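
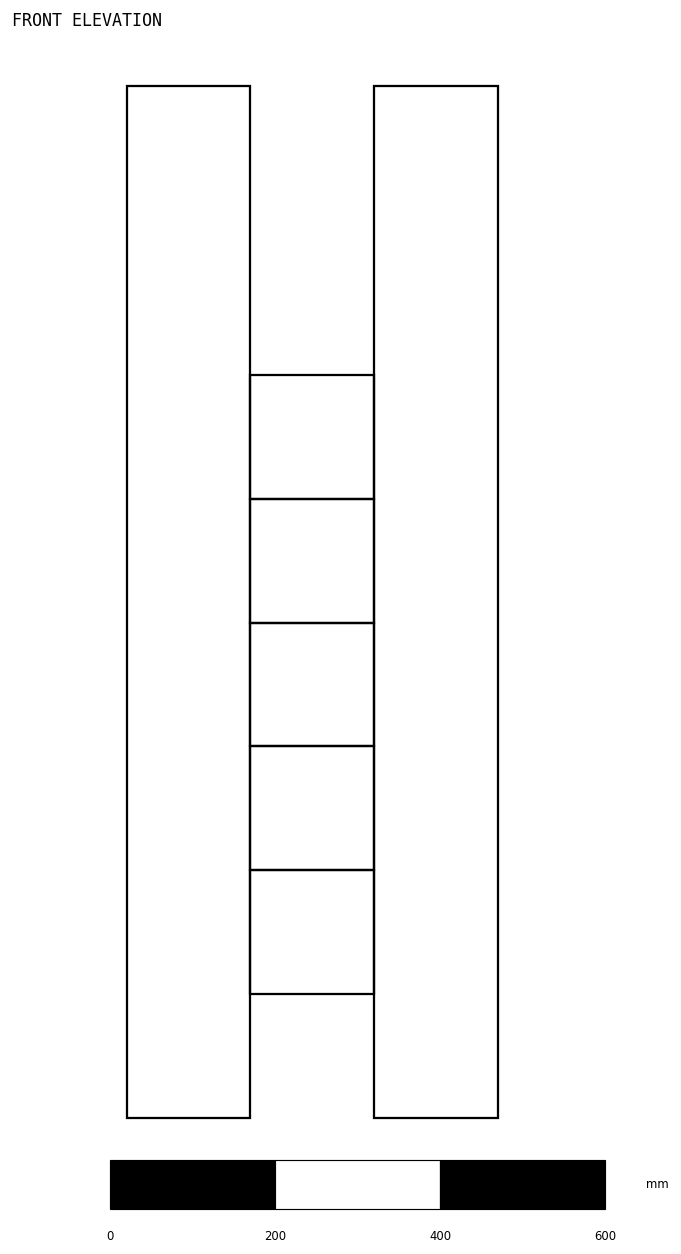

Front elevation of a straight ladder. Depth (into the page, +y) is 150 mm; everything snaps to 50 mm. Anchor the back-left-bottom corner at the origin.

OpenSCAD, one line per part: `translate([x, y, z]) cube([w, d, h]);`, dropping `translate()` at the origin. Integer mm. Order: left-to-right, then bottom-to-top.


cube([150, 150, 1250]);
translate([150, 0, 150]) cube([150, 150, 150]);
translate([150, 0, 300]) cube([150, 150, 150]);
translate([150, 0, 450]) cube([150, 150, 150]);
translate([150, 0, 600]) cube([150, 150, 150]);
translate([150, 0, 750]) cube([150, 150, 150]);
translate([300, 0, 0]) cube([150, 150, 1250]);


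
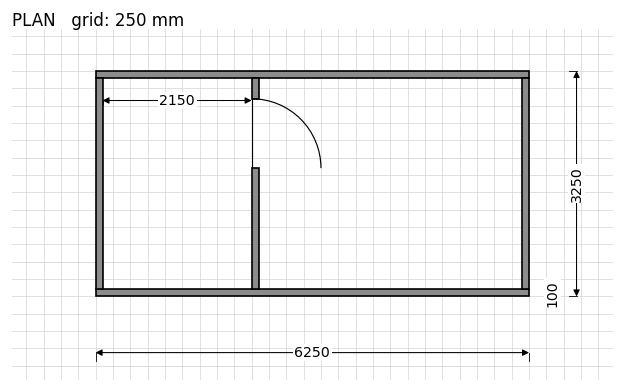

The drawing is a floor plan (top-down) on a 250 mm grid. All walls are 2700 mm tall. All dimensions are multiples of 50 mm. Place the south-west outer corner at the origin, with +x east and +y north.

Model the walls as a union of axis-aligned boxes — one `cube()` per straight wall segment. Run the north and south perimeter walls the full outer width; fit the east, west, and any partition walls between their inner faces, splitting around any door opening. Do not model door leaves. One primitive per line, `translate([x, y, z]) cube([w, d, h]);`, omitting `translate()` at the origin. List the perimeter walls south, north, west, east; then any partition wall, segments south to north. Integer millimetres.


cube([6250, 100, 2700]);
translate([0, 3150, 0]) cube([6250, 100, 2700]);
translate([0, 100, 0]) cube([100, 3050, 2700]);
translate([6150, 100, 0]) cube([100, 3050, 2700]);
translate([2250, 100, 0]) cube([100, 1750, 2700]);
translate([2250, 2850, 0]) cube([100, 300, 2700]);


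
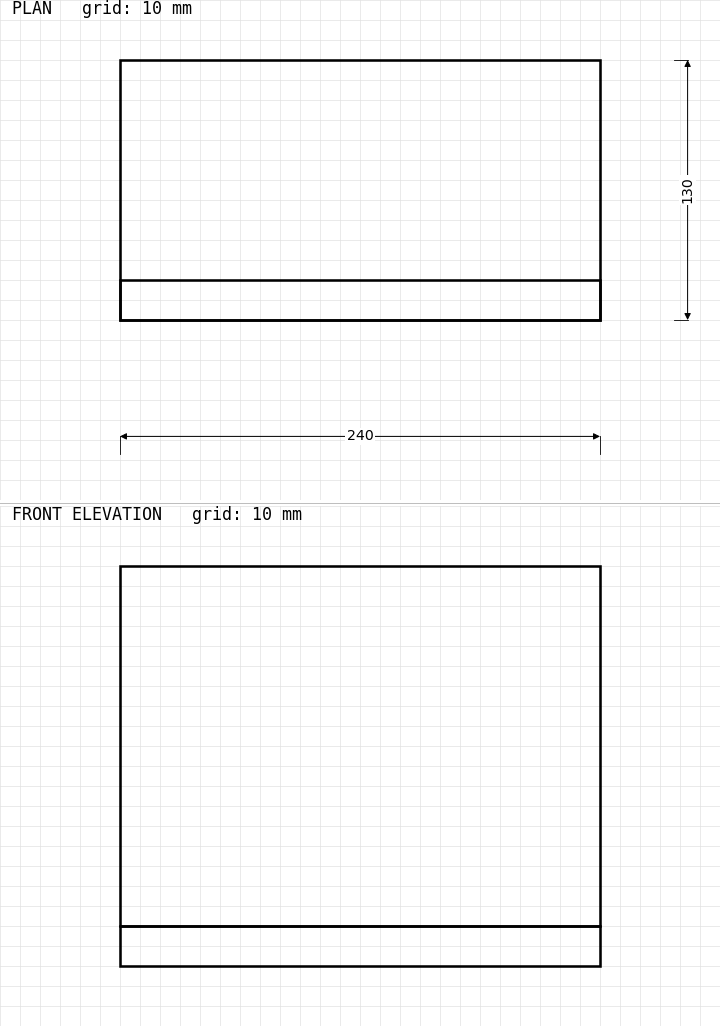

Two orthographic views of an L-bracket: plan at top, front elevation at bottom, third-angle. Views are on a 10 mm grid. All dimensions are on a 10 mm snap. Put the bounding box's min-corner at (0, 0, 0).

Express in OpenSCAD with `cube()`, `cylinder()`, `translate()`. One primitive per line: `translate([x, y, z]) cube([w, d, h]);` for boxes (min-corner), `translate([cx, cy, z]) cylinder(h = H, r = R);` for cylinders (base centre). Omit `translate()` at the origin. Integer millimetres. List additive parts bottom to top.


cube([240, 130, 20]);
translate([0, 0, 20]) cube([240, 20, 180]);


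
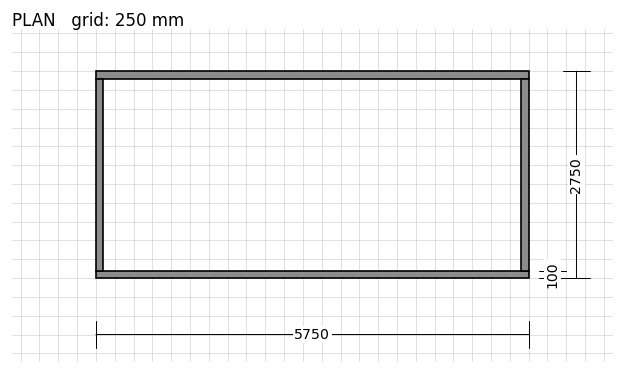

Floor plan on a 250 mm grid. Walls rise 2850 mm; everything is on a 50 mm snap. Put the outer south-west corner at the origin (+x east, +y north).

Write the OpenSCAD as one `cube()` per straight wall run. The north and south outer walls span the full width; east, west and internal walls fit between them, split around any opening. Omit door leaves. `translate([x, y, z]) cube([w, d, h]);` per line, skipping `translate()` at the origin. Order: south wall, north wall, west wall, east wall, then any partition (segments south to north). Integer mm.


cube([5750, 100, 2850]);
translate([0, 2650, 0]) cube([5750, 100, 2850]);
translate([0, 100, 0]) cube([100, 2550, 2850]);
translate([5650, 100, 0]) cube([100, 2550, 2850]);


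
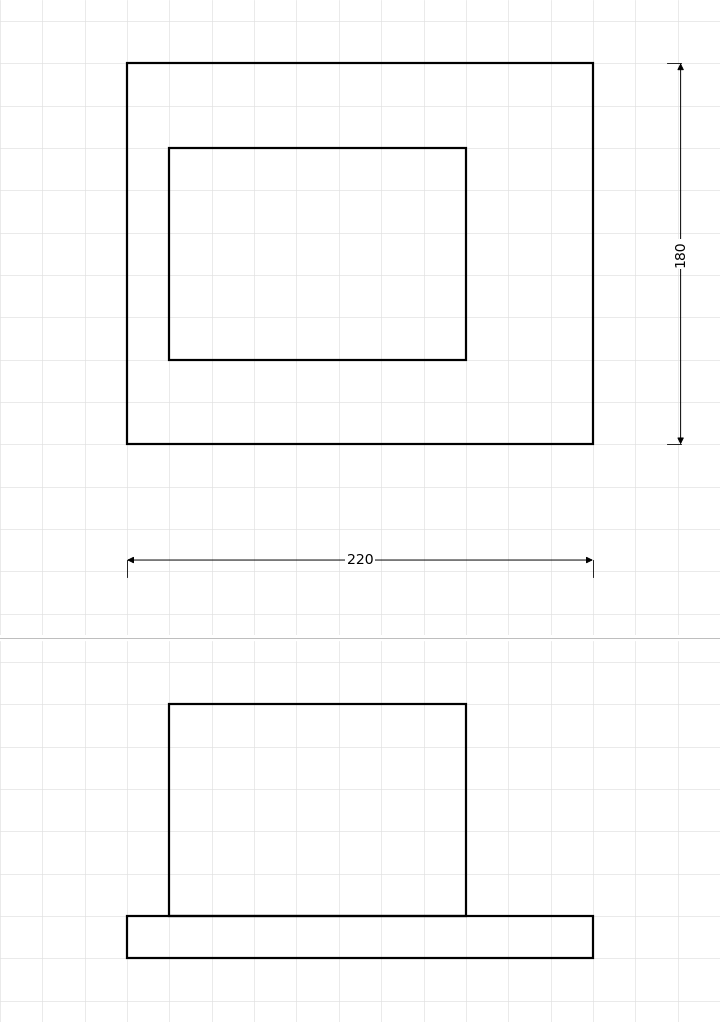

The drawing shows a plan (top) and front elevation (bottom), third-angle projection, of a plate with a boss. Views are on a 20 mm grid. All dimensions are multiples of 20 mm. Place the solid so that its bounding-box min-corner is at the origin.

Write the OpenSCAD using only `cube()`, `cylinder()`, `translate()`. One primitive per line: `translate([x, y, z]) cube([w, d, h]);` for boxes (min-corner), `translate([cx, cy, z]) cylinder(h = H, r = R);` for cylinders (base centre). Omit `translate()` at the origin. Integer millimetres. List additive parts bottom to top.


cube([220, 180, 20]);
translate([20, 40, 20]) cube([140, 100, 100]);


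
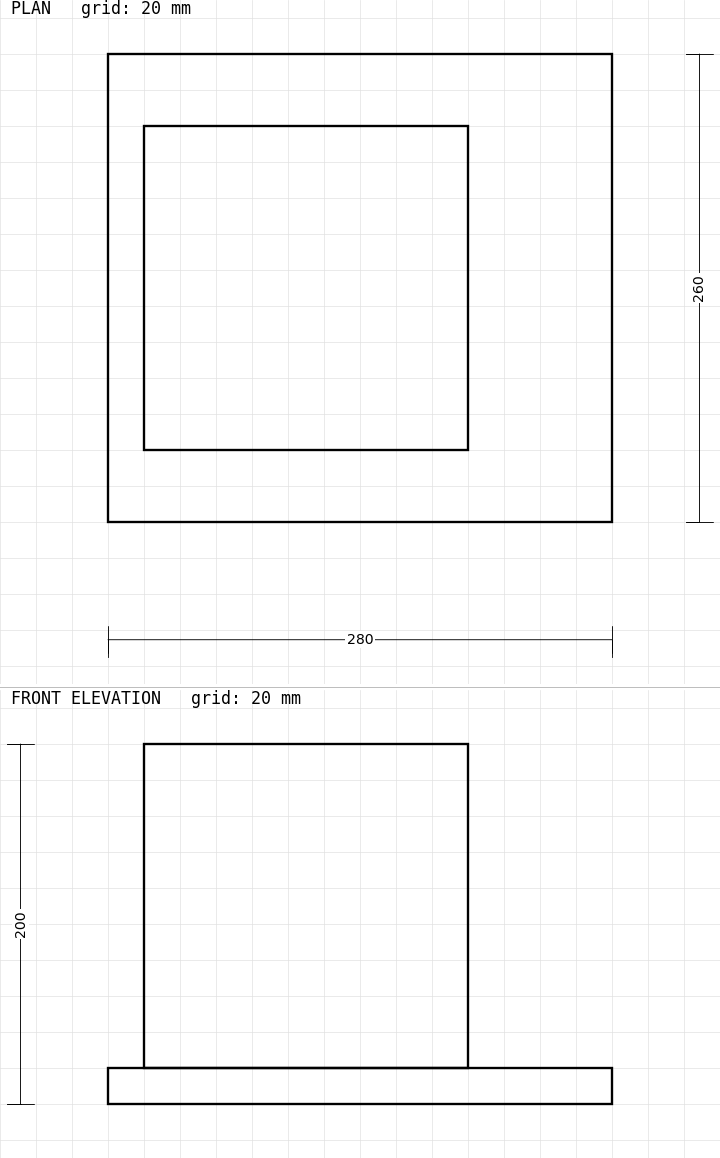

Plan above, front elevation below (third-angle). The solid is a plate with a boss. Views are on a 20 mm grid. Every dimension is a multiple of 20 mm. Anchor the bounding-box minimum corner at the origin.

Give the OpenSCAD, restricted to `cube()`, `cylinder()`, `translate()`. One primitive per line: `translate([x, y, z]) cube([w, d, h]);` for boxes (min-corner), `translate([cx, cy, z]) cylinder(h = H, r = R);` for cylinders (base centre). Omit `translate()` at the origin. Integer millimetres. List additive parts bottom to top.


cube([280, 260, 20]);
translate([20, 40, 20]) cube([180, 180, 180]);


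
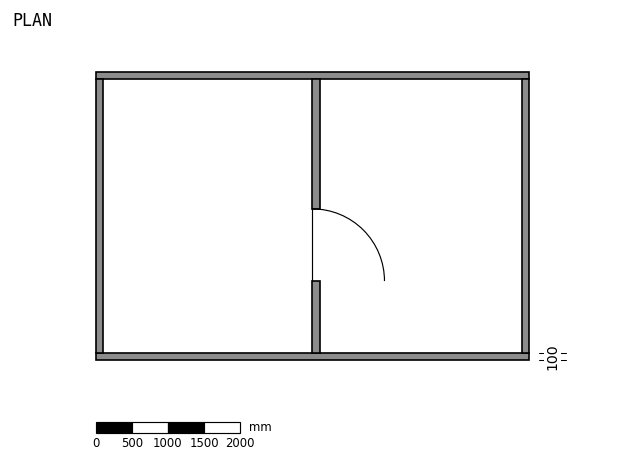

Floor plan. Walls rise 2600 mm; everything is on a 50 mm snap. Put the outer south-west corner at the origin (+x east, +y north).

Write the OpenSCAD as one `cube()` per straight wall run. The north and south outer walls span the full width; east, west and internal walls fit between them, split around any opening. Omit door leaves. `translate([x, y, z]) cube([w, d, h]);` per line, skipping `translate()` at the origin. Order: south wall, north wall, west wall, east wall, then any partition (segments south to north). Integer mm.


cube([6000, 100, 2600]);
translate([0, 3900, 0]) cube([6000, 100, 2600]);
translate([0, 100, 0]) cube([100, 3800, 2600]);
translate([5900, 100, 0]) cube([100, 3800, 2600]);
translate([3000, 100, 0]) cube([100, 1000, 2600]);
translate([3000, 2100, 0]) cube([100, 1800, 2600]);


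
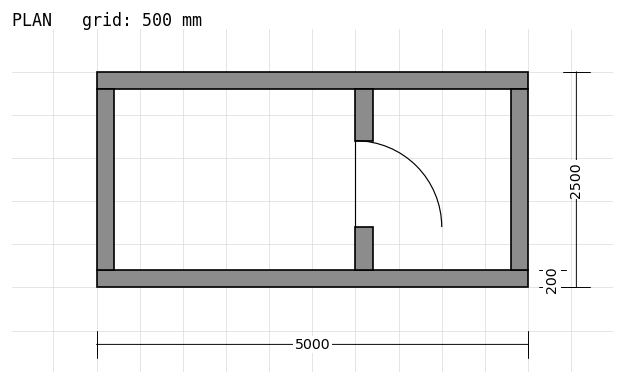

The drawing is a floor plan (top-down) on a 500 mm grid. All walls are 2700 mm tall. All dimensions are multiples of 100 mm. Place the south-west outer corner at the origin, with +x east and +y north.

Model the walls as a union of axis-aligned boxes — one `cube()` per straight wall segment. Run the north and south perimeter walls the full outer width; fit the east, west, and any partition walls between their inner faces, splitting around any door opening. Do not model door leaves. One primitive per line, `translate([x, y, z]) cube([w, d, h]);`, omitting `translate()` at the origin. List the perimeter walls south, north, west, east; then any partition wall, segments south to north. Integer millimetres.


cube([5000, 200, 2700]);
translate([0, 2300, 0]) cube([5000, 200, 2700]);
translate([0, 200, 0]) cube([200, 2100, 2700]);
translate([4800, 200, 0]) cube([200, 2100, 2700]);
translate([3000, 200, 0]) cube([200, 500, 2700]);
translate([3000, 1700, 0]) cube([200, 600, 2700]);


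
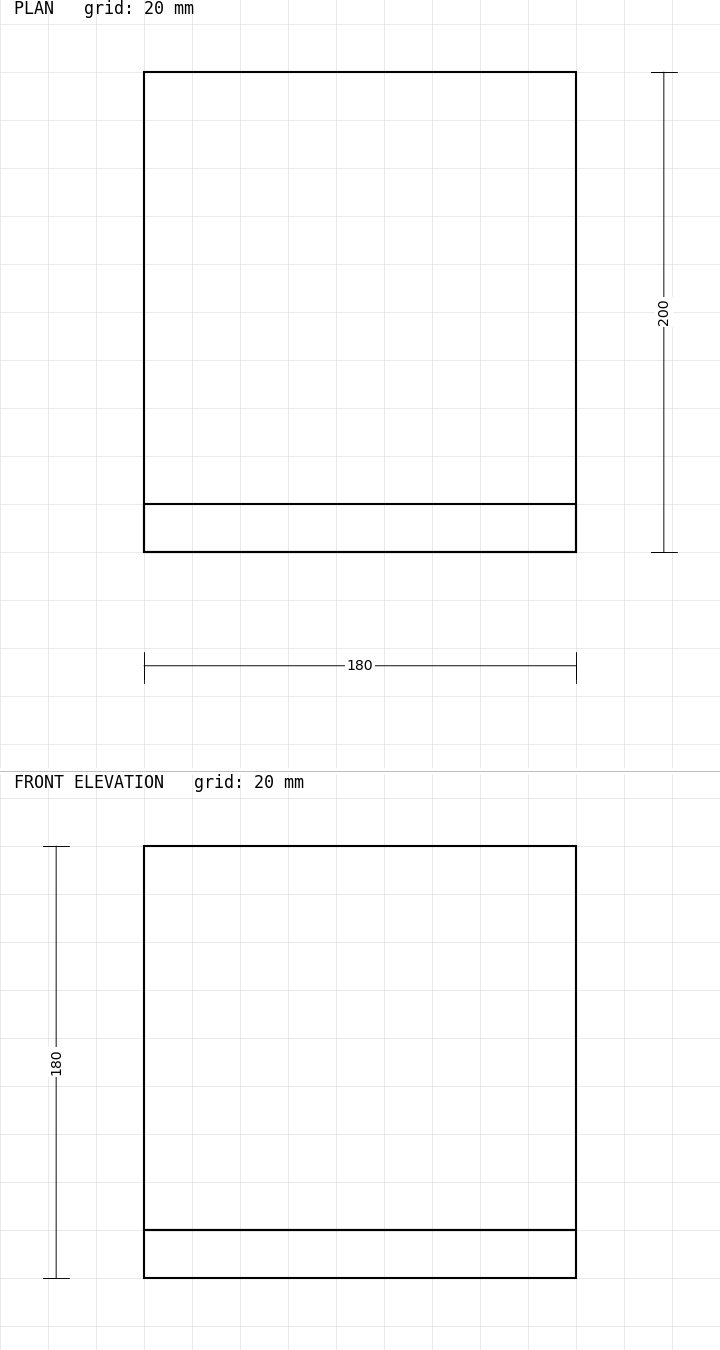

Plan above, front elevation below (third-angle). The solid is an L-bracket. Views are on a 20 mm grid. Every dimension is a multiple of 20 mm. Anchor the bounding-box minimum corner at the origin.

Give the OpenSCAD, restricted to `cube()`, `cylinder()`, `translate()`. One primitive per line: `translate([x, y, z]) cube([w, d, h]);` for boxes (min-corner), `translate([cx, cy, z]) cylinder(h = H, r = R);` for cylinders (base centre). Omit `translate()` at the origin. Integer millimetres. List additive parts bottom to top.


cube([180, 200, 20]);
translate([0, 0, 20]) cube([180, 20, 160]);


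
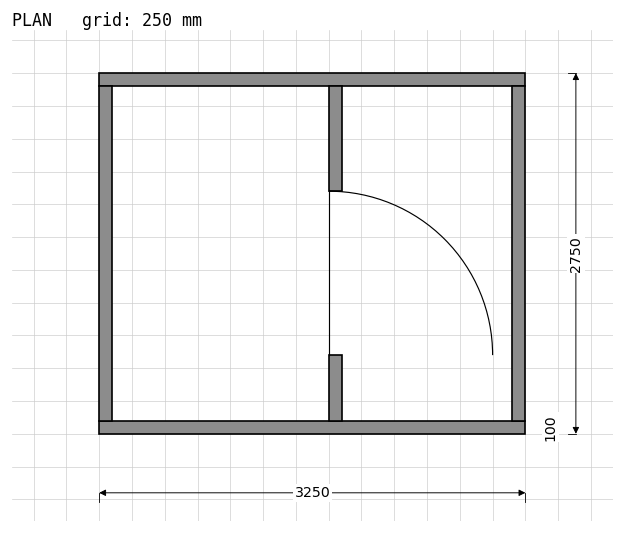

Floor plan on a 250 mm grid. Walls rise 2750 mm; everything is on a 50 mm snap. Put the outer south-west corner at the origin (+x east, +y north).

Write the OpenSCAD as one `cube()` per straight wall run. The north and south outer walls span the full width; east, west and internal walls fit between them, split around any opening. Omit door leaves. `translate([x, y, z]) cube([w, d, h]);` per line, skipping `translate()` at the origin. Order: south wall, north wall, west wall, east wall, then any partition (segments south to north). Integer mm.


cube([3250, 100, 2750]);
translate([0, 2650, 0]) cube([3250, 100, 2750]);
translate([0, 100, 0]) cube([100, 2550, 2750]);
translate([3150, 100, 0]) cube([100, 2550, 2750]);
translate([1750, 100, 0]) cube([100, 500, 2750]);
translate([1750, 1850, 0]) cube([100, 800, 2750]);


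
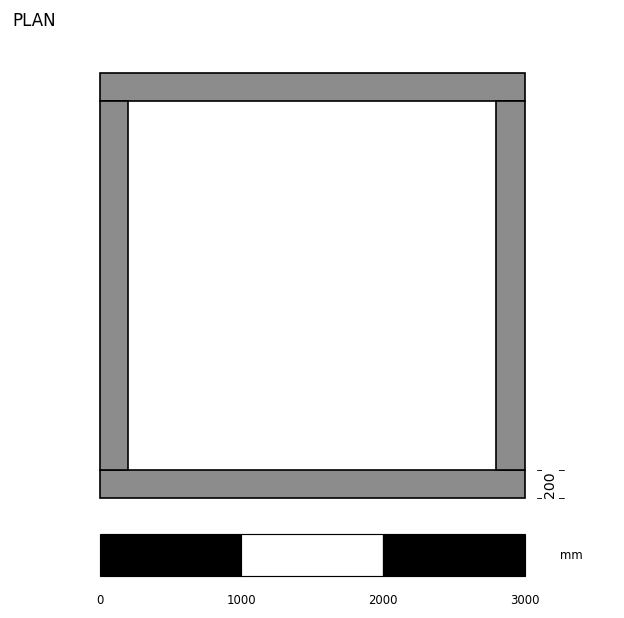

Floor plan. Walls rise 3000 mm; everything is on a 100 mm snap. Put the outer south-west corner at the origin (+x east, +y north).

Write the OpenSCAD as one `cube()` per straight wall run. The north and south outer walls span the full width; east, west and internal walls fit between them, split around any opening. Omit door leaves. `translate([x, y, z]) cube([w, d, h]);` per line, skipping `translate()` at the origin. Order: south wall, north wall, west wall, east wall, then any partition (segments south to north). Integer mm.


cube([3000, 200, 3000]);
translate([0, 2800, 0]) cube([3000, 200, 3000]);
translate([0, 200, 0]) cube([200, 2600, 3000]);
translate([2800, 200, 0]) cube([200, 2600, 3000]);


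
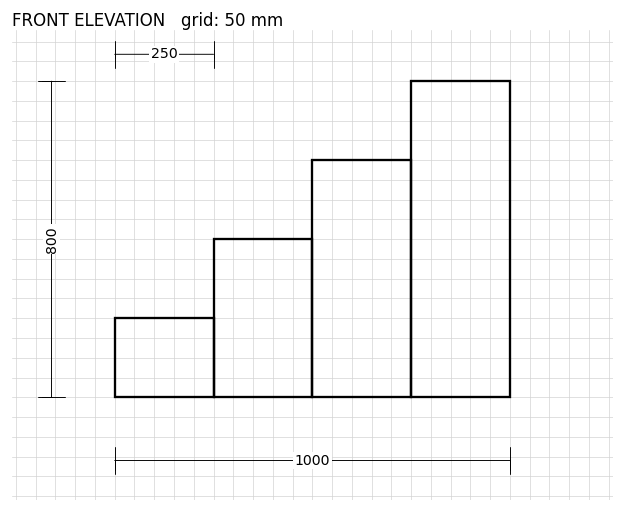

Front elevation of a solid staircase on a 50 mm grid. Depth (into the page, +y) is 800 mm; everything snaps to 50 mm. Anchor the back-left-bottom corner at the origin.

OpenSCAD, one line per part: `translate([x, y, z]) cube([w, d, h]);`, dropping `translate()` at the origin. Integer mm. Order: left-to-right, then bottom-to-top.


cube([250, 800, 200]);
translate([250, 0, 0]) cube([250, 800, 400]);
translate([500, 0, 0]) cube([250, 800, 600]);
translate([750, 0, 0]) cube([250, 800, 800]);


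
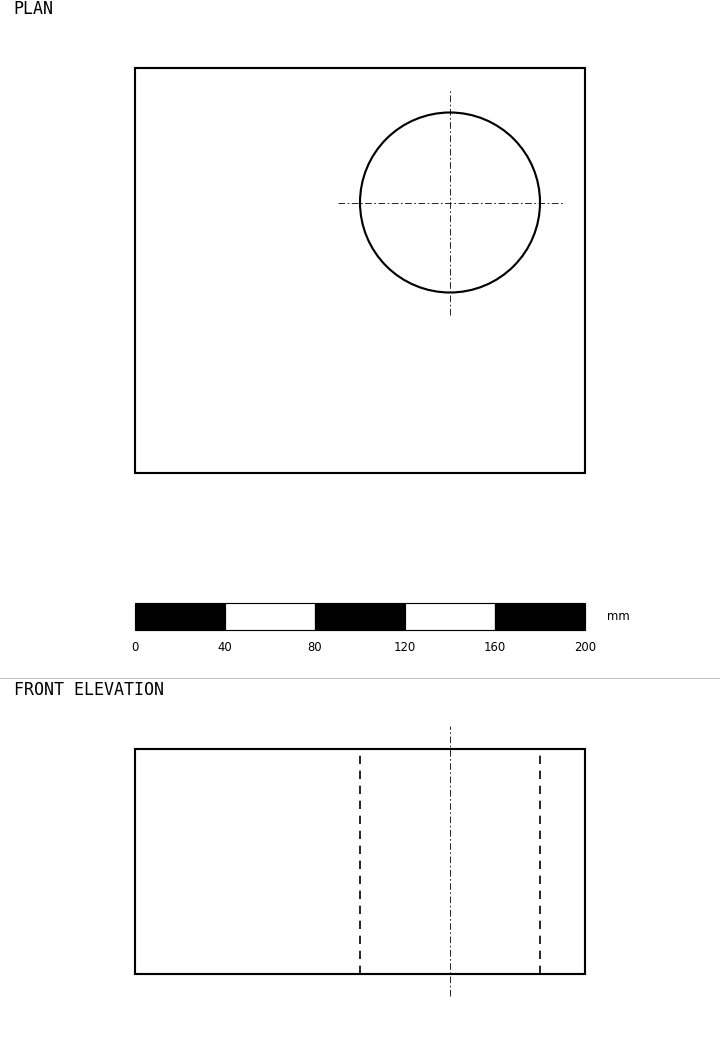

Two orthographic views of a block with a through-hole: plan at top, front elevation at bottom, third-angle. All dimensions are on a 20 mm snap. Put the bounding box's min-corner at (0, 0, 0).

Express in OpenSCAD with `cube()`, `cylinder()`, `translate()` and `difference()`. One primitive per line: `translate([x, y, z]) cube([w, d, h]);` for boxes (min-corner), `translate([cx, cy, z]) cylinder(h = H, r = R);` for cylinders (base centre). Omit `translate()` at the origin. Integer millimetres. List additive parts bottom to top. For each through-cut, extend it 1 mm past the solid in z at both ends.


difference() {
  cube([200, 180, 100]);
  translate([140, 120, -1]) cylinder(h = 102, r = 40);
}


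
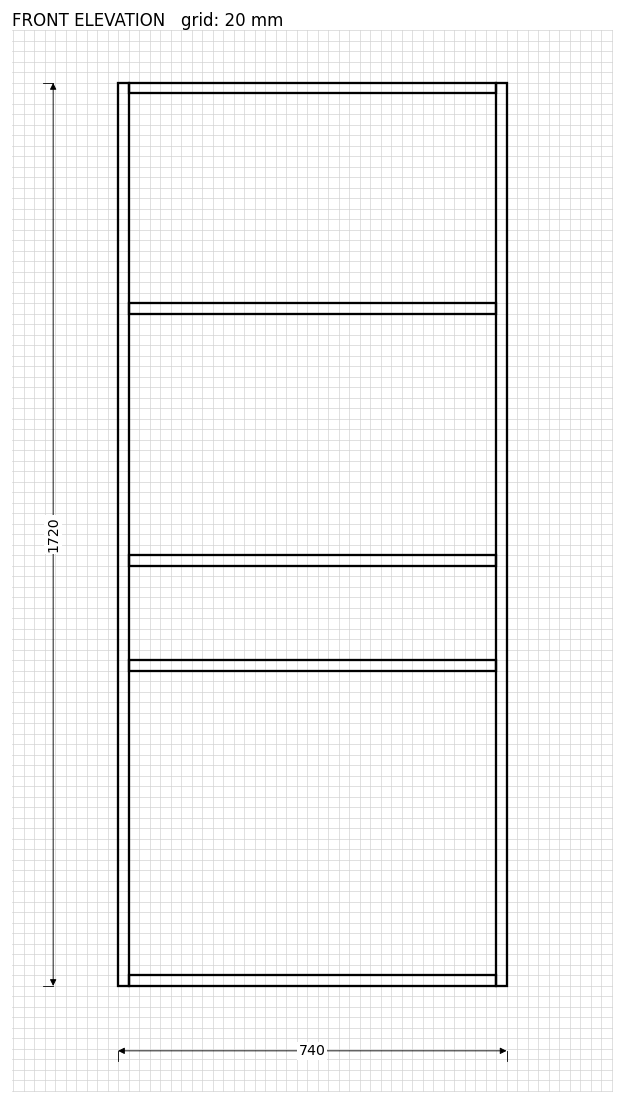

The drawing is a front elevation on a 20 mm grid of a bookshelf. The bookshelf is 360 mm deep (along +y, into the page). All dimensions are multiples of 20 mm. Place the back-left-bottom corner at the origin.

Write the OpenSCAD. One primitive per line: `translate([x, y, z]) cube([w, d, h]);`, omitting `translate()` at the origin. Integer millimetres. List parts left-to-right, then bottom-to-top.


cube([20, 360, 1720]);
translate([20, 0, 0]) cube([700, 360, 20]);
translate([20, 0, 600]) cube([700, 360, 20]);
translate([20, 0, 800]) cube([700, 360, 20]);
translate([20, 0, 1280]) cube([700, 360, 20]);
translate([20, 0, 1700]) cube([700, 360, 20]);
translate([720, 0, 0]) cube([20, 360, 1720]);


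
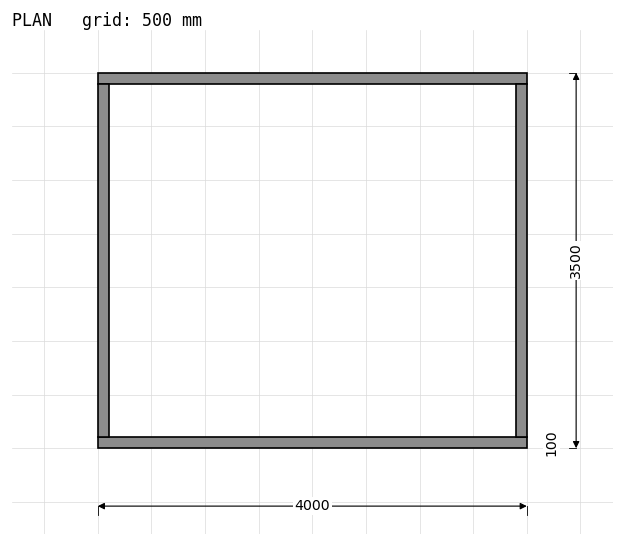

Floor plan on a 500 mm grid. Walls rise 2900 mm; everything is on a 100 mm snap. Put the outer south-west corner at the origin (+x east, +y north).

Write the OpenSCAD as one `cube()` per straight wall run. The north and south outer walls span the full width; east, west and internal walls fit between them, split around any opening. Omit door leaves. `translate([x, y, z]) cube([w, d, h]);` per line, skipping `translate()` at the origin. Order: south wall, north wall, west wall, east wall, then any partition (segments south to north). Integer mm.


cube([4000, 100, 2900]);
translate([0, 3400, 0]) cube([4000, 100, 2900]);
translate([0, 100, 0]) cube([100, 3300, 2900]);
translate([3900, 100, 0]) cube([100, 3300, 2900]);


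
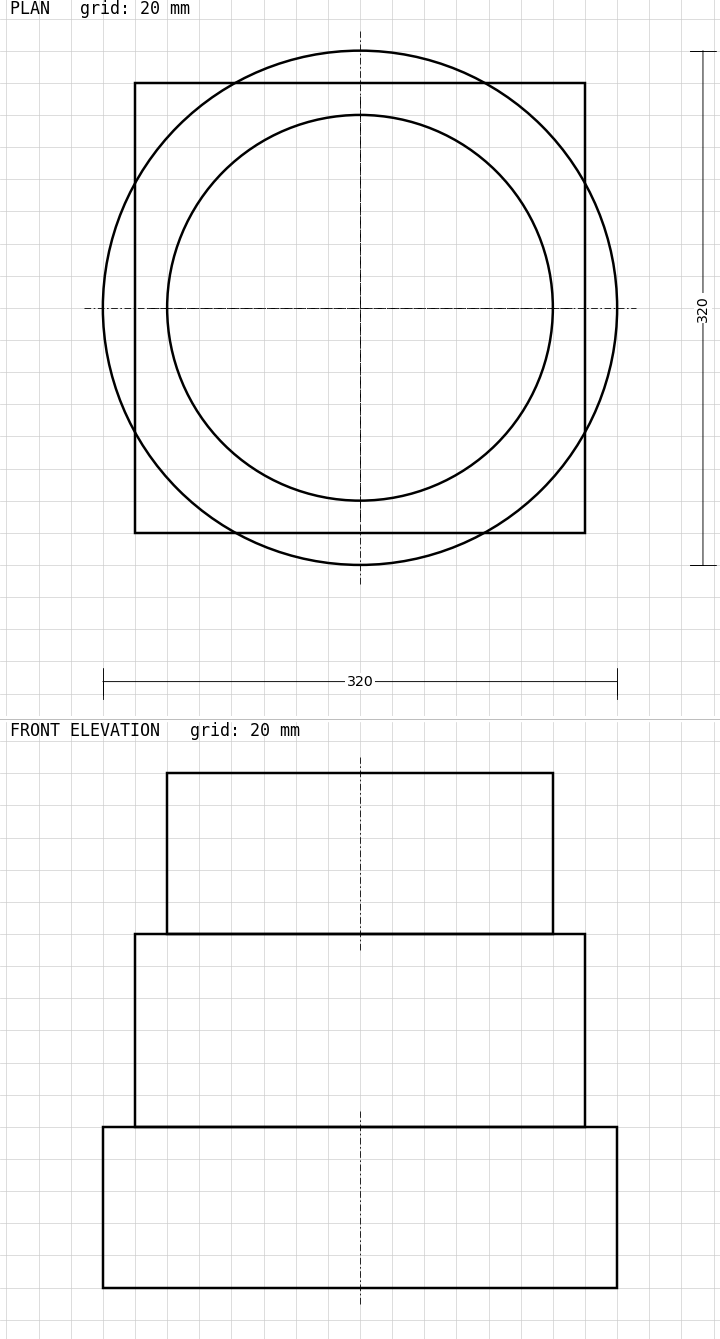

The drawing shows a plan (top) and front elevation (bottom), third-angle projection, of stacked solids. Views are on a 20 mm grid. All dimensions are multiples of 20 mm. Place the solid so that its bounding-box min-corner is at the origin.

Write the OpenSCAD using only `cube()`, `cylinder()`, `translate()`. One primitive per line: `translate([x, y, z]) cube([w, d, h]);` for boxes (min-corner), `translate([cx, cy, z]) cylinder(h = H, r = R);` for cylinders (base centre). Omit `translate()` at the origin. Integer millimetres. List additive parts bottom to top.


translate([160, 160, 0]) cylinder(h = 100, r = 160);
translate([20, 20, 100]) cube([280, 280, 120]);
translate([160, 160, 220]) cylinder(h = 100, r = 120);


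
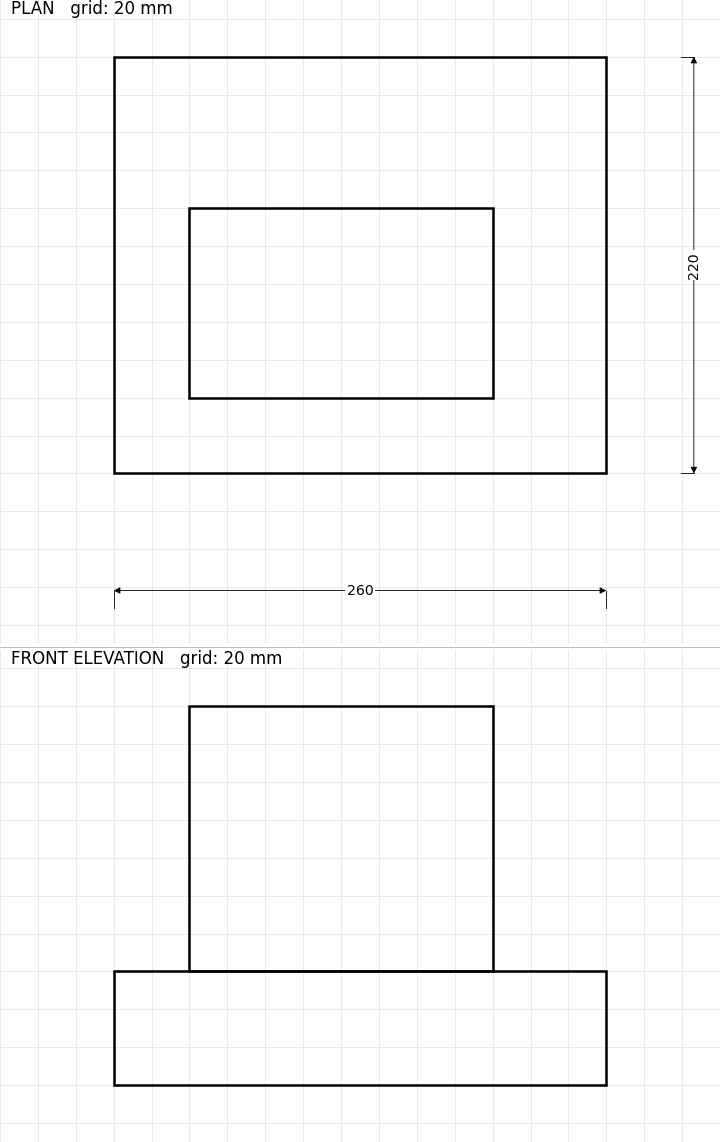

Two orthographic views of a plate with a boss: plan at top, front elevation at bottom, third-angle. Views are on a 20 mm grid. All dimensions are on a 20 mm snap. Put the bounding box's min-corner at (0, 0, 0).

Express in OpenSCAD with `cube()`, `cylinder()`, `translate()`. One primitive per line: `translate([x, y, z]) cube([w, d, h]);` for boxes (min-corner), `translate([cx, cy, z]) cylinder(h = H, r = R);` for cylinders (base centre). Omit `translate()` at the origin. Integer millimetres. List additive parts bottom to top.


cube([260, 220, 60]);
translate([40, 40, 60]) cube([160, 100, 140]);


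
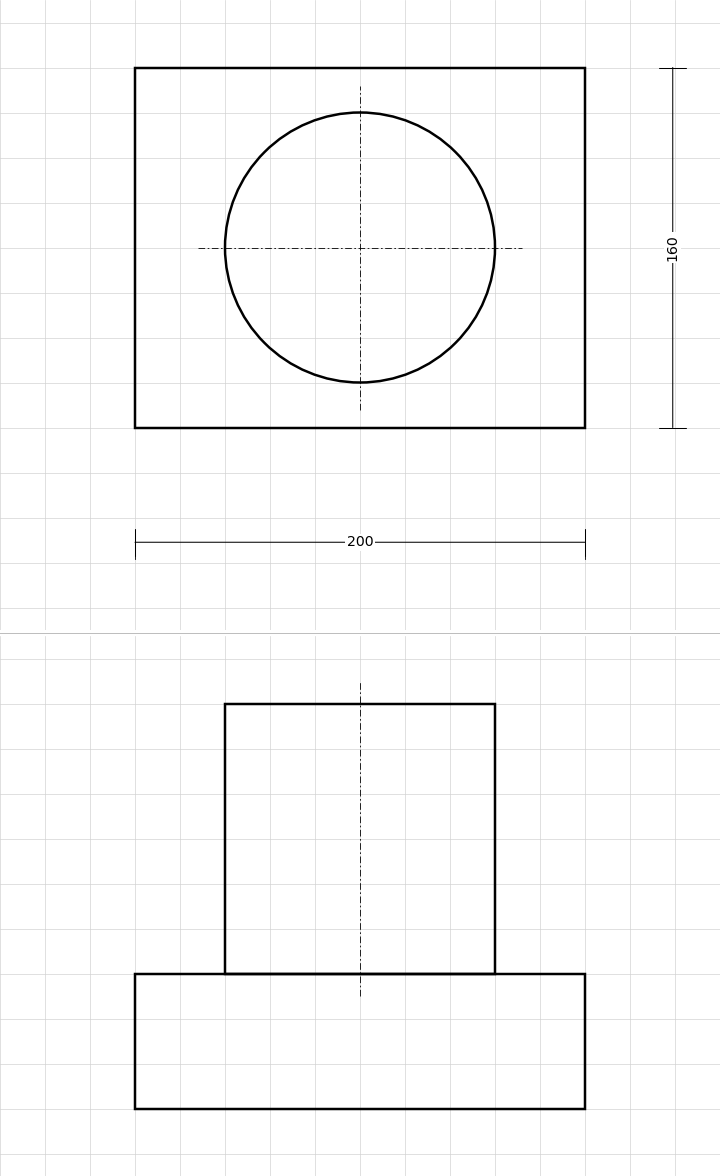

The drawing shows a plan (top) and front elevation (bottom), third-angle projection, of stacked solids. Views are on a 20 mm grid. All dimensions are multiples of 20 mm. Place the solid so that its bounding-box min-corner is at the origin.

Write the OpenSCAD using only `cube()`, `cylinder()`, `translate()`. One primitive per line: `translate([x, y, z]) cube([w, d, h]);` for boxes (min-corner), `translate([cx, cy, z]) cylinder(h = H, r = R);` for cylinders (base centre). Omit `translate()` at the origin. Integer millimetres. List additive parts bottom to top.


cube([200, 160, 60]);
translate([100, 80, 60]) cylinder(h = 120, r = 60);


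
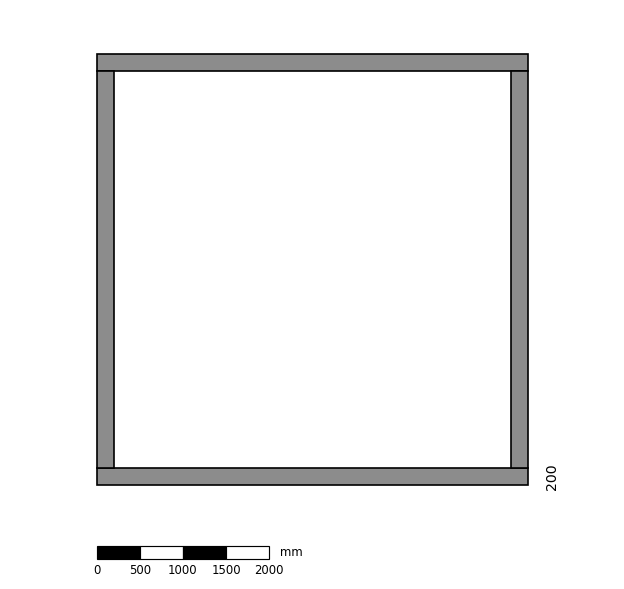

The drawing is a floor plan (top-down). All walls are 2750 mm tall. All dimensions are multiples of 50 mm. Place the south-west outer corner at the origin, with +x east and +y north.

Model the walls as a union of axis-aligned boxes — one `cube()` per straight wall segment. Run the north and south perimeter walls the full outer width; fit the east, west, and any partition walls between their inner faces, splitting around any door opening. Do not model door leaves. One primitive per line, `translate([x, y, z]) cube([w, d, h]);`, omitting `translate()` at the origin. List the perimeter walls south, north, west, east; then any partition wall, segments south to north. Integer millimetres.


cube([5000, 200, 2750]);
translate([0, 4800, 0]) cube([5000, 200, 2750]);
translate([0, 200, 0]) cube([200, 4600, 2750]);
translate([4800, 200, 0]) cube([200, 4600, 2750]);


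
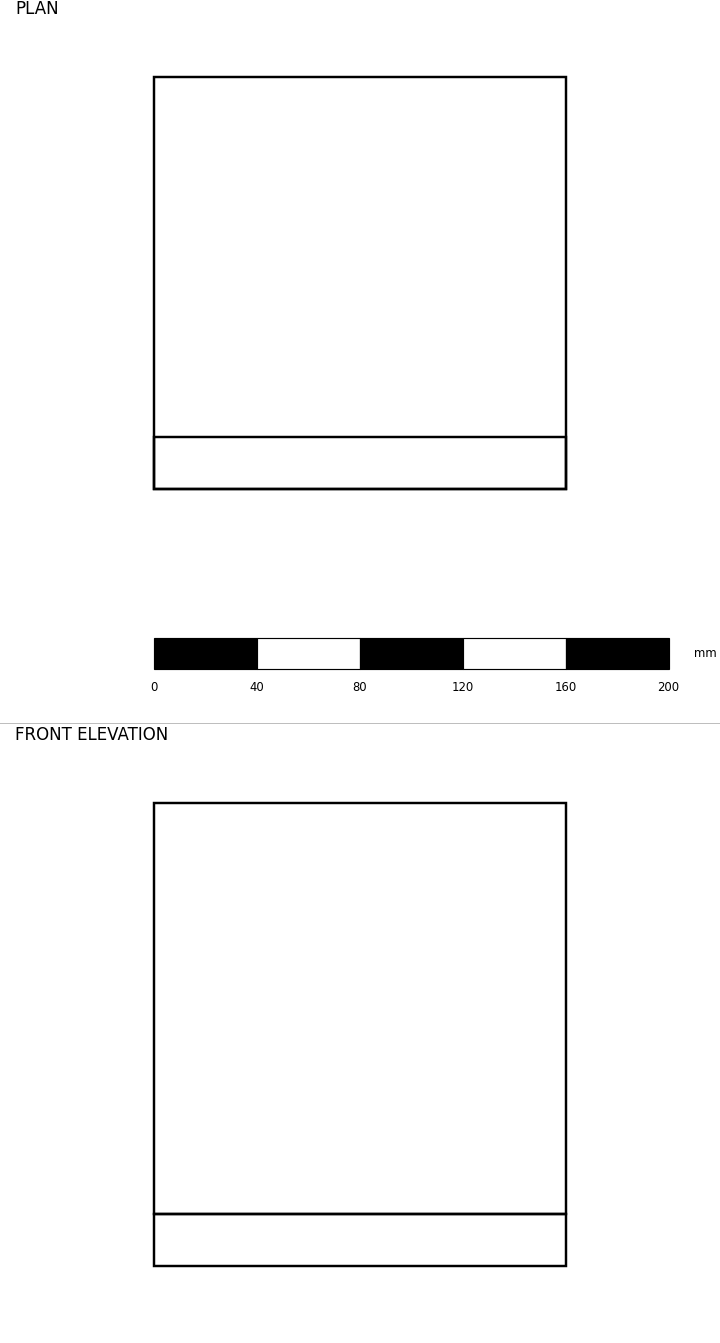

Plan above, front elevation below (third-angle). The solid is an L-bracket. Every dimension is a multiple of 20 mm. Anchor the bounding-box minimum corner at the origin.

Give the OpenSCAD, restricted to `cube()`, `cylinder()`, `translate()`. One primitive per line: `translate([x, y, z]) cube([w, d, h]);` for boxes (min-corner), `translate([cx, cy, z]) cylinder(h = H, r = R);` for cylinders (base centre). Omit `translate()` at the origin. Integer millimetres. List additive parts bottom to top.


cube([160, 160, 20]);
translate([0, 0, 20]) cube([160, 20, 160]);


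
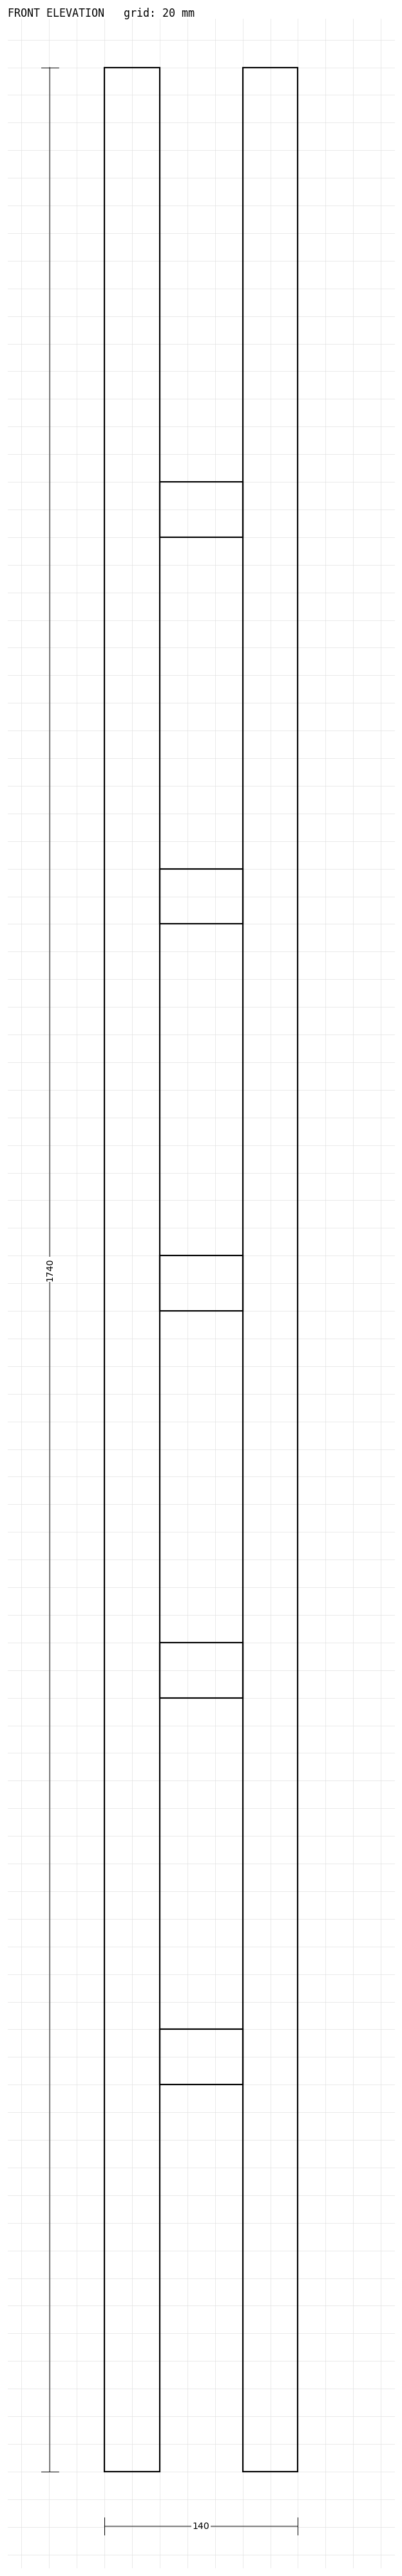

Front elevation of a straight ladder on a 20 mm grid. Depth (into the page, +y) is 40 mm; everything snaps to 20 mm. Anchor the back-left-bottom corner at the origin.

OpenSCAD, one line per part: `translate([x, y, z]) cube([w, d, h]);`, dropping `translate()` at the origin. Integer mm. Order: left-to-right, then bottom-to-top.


cube([40, 40, 1740]);
translate([40, 0, 280]) cube([60, 40, 40]);
translate([40, 0, 560]) cube([60, 40, 40]);
translate([40, 0, 840]) cube([60, 40, 40]);
translate([40, 0, 1120]) cube([60, 40, 40]);
translate([40, 0, 1400]) cube([60, 40, 40]);
translate([100, 0, 0]) cube([40, 40, 1740]);


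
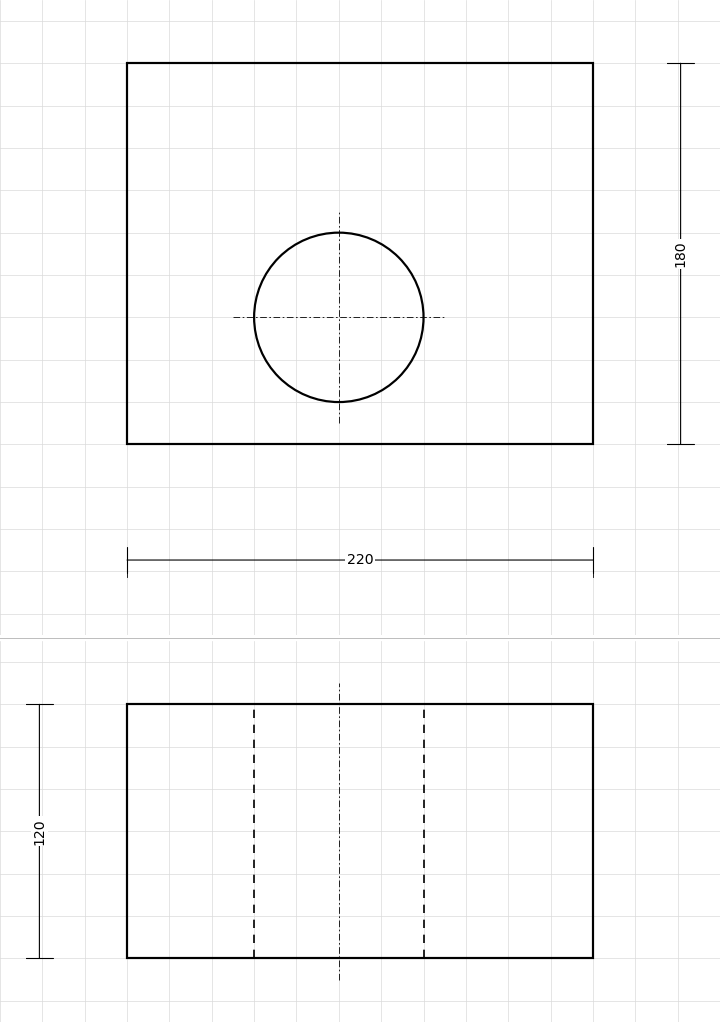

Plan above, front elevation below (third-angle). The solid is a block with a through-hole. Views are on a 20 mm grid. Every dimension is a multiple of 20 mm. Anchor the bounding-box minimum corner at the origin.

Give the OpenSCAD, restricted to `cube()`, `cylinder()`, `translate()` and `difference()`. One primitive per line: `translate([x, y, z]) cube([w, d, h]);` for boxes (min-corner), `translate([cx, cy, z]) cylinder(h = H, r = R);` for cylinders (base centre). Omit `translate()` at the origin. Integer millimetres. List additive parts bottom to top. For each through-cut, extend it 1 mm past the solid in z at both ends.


difference() {
  cube([220, 180, 120]);
  translate([100, 60, -1]) cylinder(h = 122, r = 40);
}


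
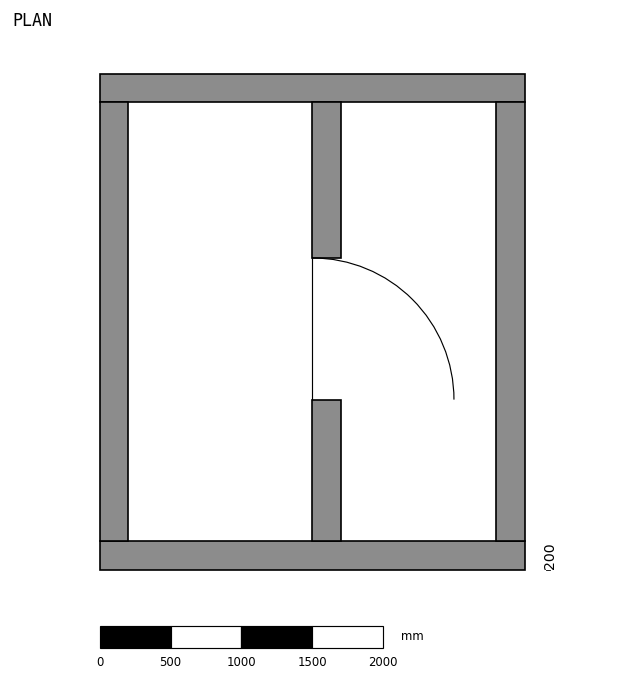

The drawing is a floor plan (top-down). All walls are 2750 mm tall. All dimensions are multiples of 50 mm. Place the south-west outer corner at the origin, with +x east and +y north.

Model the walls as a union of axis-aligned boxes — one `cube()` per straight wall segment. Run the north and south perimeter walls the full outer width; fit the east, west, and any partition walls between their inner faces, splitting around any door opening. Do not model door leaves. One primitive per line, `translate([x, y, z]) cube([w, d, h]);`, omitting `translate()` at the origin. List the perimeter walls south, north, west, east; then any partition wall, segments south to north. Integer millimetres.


cube([3000, 200, 2750]);
translate([0, 3300, 0]) cube([3000, 200, 2750]);
translate([0, 200, 0]) cube([200, 3100, 2750]);
translate([2800, 200, 0]) cube([200, 3100, 2750]);
translate([1500, 200, 0]) cube([200, 1000, 2750]);
translate([1500, 2200, 0]) cube([200, 1100, 2750]);


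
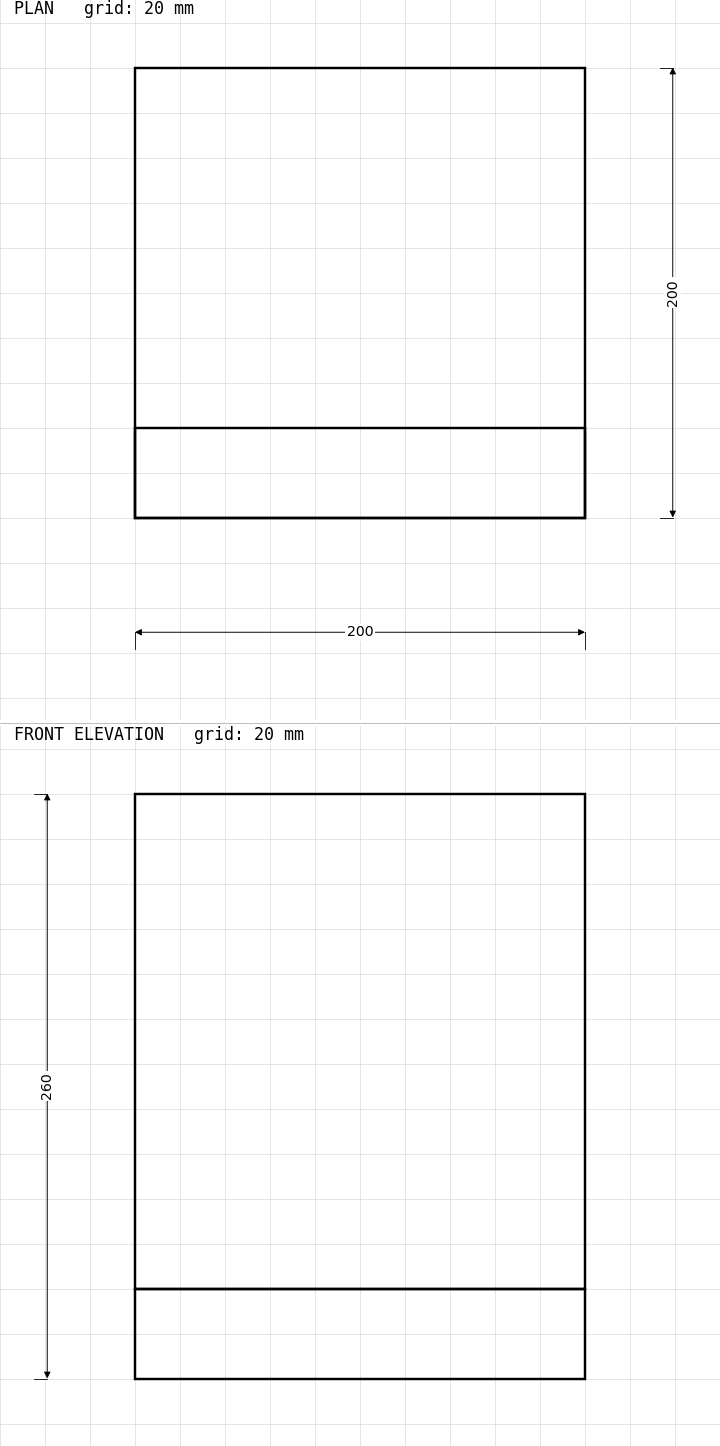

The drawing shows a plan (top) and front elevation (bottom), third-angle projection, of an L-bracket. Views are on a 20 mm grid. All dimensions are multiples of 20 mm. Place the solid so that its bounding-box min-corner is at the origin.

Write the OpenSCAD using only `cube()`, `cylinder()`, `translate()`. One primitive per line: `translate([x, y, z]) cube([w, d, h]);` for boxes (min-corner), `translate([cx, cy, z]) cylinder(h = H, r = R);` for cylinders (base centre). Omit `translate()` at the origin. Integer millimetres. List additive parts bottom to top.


cube([200, 200, 40]);
translate([0, 0, 40]) cube([200, 40, 220]);


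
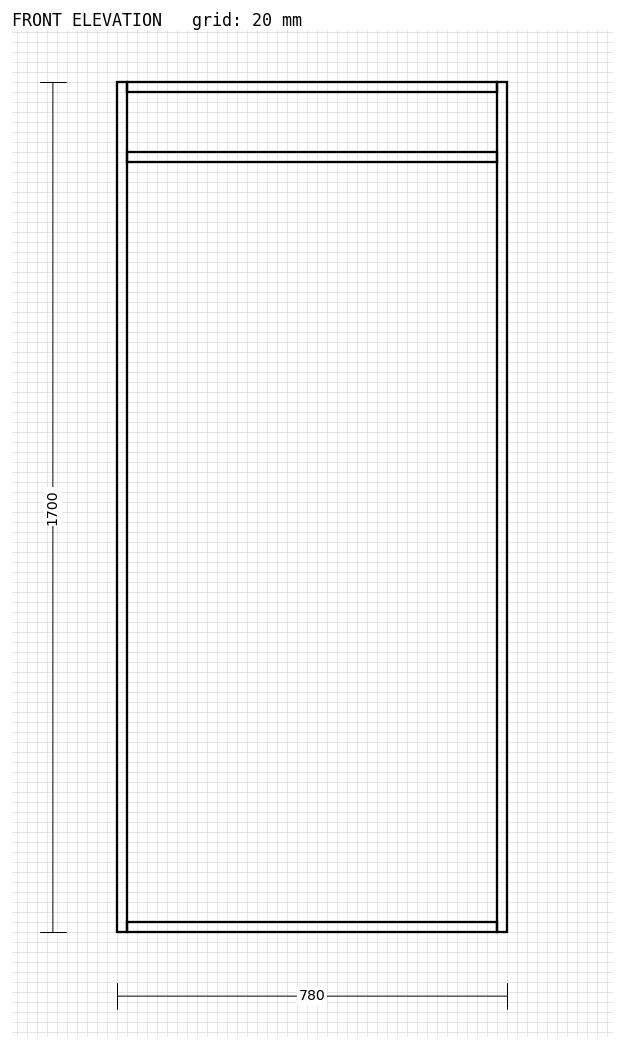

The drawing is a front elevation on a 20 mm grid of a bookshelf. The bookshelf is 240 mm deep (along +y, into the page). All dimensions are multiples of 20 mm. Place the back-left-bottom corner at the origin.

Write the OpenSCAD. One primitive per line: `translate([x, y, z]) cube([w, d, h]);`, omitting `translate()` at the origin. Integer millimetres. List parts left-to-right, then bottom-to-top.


cube([20, 240, 1700]);
translate([20, 0, 0]) cube([740, 240, 20]);
translate([20, 0, 1540]) cube([740, 240, 20]);
translate([20, 0, 1680]) cube([740, 240, 20]);
translate([760, 0, 0]) cube([20, 240, 1700]);


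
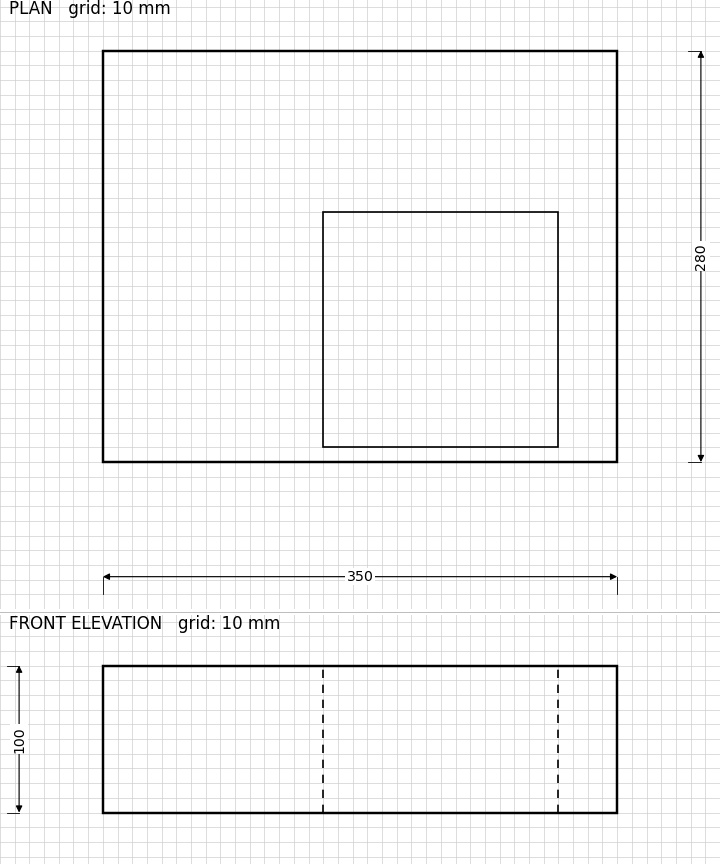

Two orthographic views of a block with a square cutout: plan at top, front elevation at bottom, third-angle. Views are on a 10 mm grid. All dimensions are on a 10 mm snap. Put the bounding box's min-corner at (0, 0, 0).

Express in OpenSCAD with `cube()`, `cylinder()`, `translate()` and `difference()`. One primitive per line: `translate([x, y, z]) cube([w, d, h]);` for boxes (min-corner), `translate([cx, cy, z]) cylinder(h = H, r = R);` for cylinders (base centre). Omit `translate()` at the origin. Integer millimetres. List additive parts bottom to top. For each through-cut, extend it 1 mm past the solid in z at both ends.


difference() {
  cube([350, 280, 100]);
  translate([150, 10, -1]) cube([160, 160, 102]);
}


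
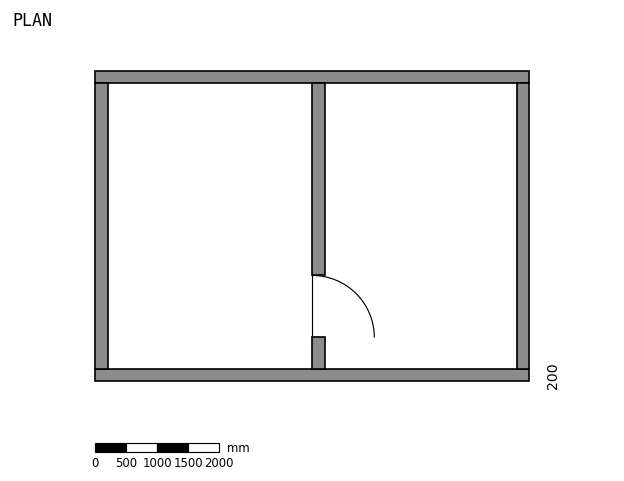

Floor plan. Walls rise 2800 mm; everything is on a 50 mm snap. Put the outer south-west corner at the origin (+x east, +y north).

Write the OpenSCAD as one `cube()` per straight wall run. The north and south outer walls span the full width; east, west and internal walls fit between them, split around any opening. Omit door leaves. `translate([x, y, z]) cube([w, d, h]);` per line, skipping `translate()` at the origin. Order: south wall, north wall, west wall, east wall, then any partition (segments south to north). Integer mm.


cube([7000, 200, 2800]);
translate([0, 4800, 0]) cube([7000, 200, 2800]);
translate([0, 200, 0]) cube([200, 4600, 2800]);
translate([6800, 200, 0]) cube([200, 4600, 2800]);
translate([3500, 200, 0]) cube([200, 500, 2800]);
translate([3500, 1700, 0]) cube([200, 3100, 2800]);


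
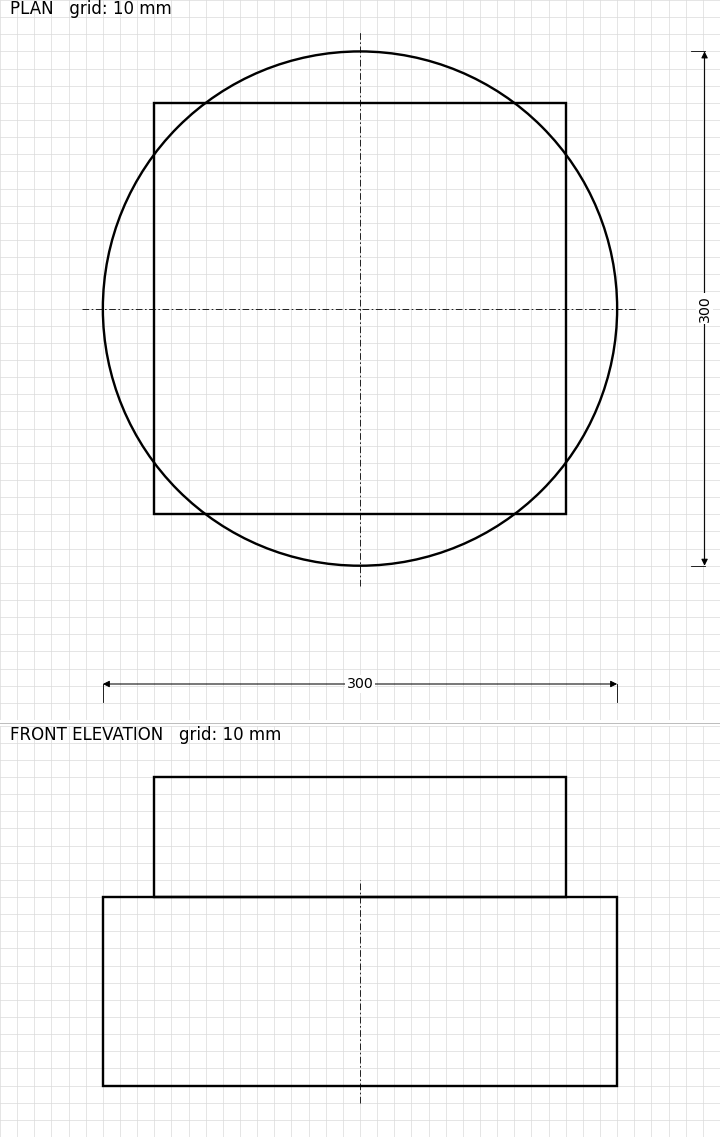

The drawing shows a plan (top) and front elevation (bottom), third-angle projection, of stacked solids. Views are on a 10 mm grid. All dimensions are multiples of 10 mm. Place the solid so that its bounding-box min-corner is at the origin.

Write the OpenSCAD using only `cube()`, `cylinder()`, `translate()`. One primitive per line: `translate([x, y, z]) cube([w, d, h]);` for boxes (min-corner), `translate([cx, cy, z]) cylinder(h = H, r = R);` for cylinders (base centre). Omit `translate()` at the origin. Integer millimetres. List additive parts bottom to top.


translate([150, 150, 0]) cylinder(h = 110, r = 150);
translate([30, 30, 110]) cube([240, 240, 70]);


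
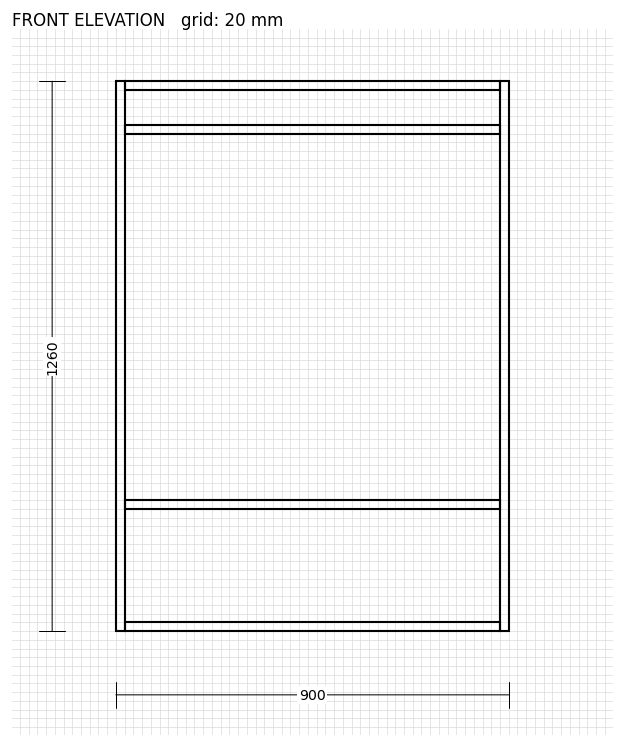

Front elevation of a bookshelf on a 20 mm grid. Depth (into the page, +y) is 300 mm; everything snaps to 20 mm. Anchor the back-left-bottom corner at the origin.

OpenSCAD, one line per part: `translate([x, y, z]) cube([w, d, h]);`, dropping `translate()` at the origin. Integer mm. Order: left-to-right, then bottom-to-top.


cube([20, 300, 1260]);
translate([20, 0, 0]) cube([860, 300, 20]);
translate([20, 0, 280]) cube([860, 300, 20]);
translate([20, 0, 1140]) cube([860, 300, 20]);
translate([20, 0, 1240]) cube([860, 300, 20]);
translate([880, 0, 0]) cube([20, 300, 1260]);


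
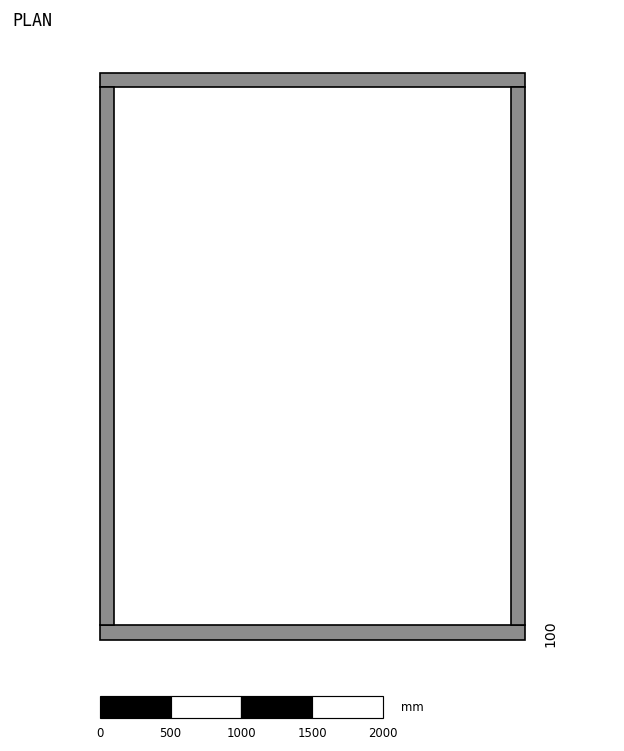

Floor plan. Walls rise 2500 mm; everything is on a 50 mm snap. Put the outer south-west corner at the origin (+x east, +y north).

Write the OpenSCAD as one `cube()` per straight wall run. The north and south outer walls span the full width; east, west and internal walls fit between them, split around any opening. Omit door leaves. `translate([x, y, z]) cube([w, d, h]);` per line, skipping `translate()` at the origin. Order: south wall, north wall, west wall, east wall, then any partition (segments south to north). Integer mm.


cube([3000, 100, 2500]);
translate([0, 3900, 0]) cube([3000, 100, 2500]);
translate([0, 100, 0]) cube([100, 3800, 2500]);
translate([2900, 100, 0]) cube([100, 3800, 2500]);


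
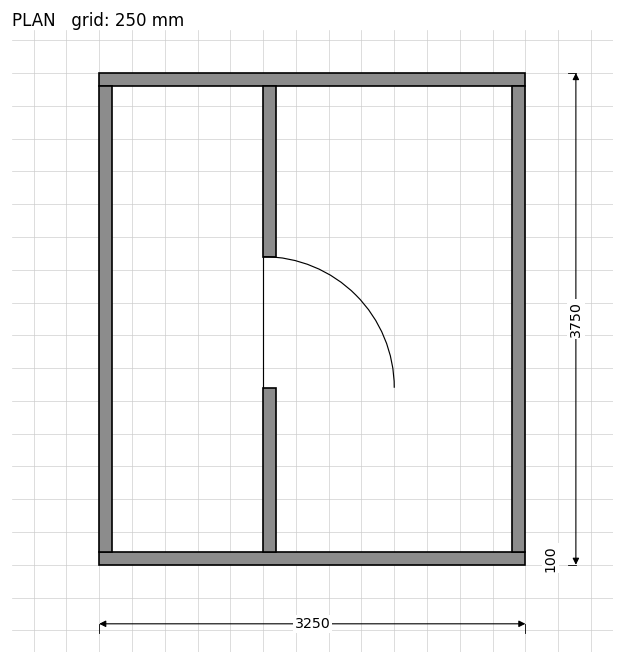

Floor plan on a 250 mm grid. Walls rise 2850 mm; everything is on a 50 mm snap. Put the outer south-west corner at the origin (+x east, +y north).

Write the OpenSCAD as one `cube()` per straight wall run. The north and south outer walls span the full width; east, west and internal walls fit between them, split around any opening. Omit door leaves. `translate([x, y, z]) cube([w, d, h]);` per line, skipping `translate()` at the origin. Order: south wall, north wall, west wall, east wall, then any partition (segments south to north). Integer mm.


cube([3250, 100, 2850]);
translate([0, 3650, 0]) cube([3250, 100, 2850]);
translate([0, 100, 0]) cube([100, 3550, 2850]);
translate([3150, 100, 0]) cube([100, 3550, 2850]);
translate([1250, 100, 0]) cube([100, 1250, 2850]);
translate([1250, 2350, 0]) cube([100, 1300, 2850]);


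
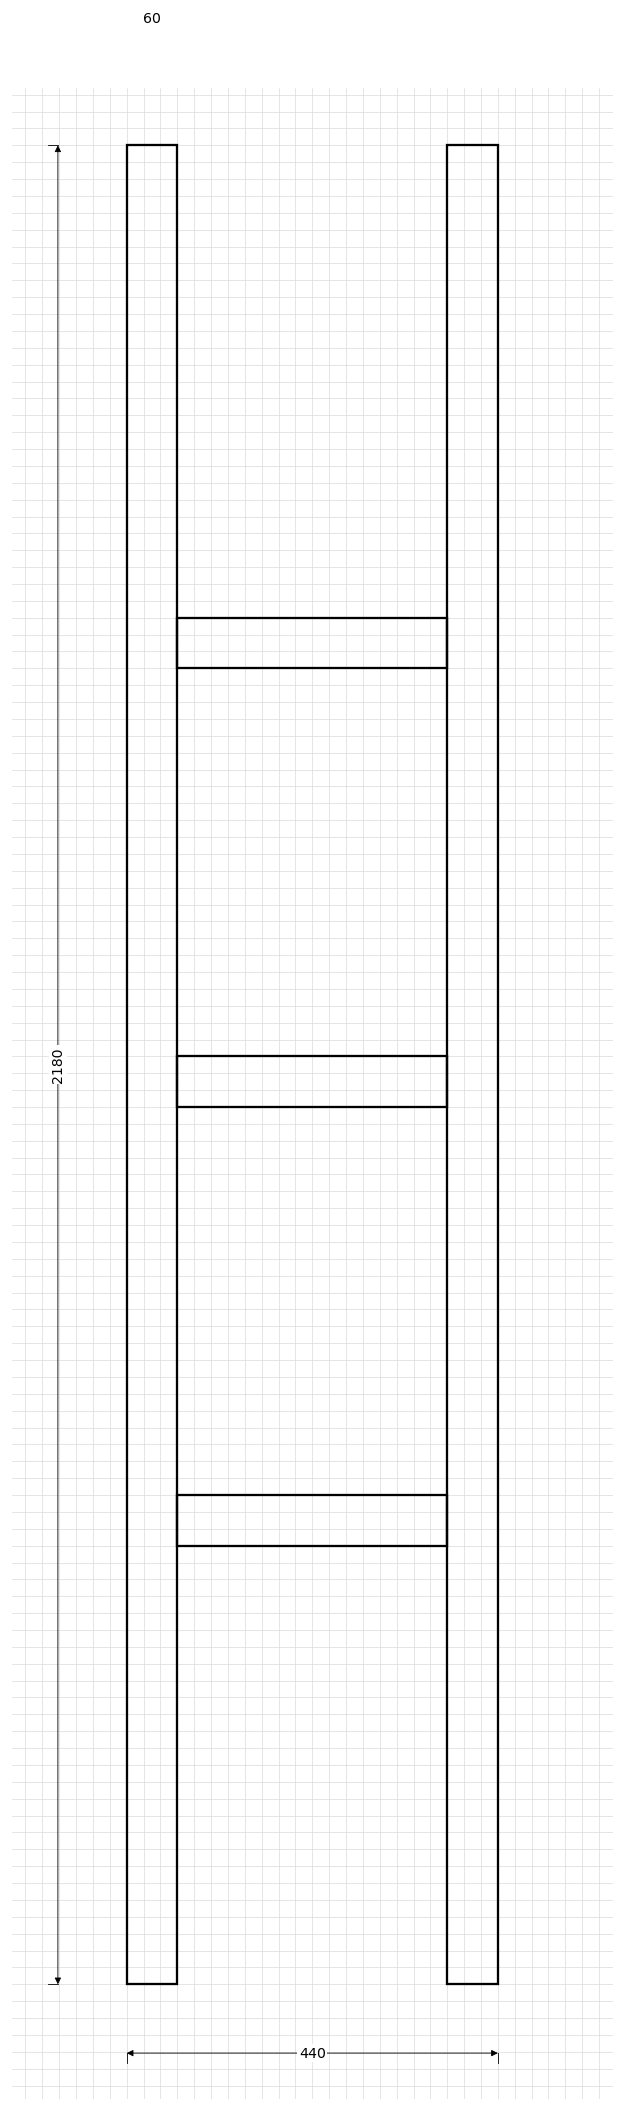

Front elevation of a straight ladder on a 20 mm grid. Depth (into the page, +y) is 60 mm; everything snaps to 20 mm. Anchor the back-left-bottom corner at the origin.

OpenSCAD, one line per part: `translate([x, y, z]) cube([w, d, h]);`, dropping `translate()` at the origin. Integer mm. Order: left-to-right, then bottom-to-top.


cube([60, 60, 2180]);
translate([60, 0, 520]) cube([320, 60, 60]);
translate([60, 0, 1040]) cube([320, 60, 60]);
translate([60, 0, 1560]) cube([320, 60, 60]);
translate([380, 0, 0]) cube([60, 60, 2180]);


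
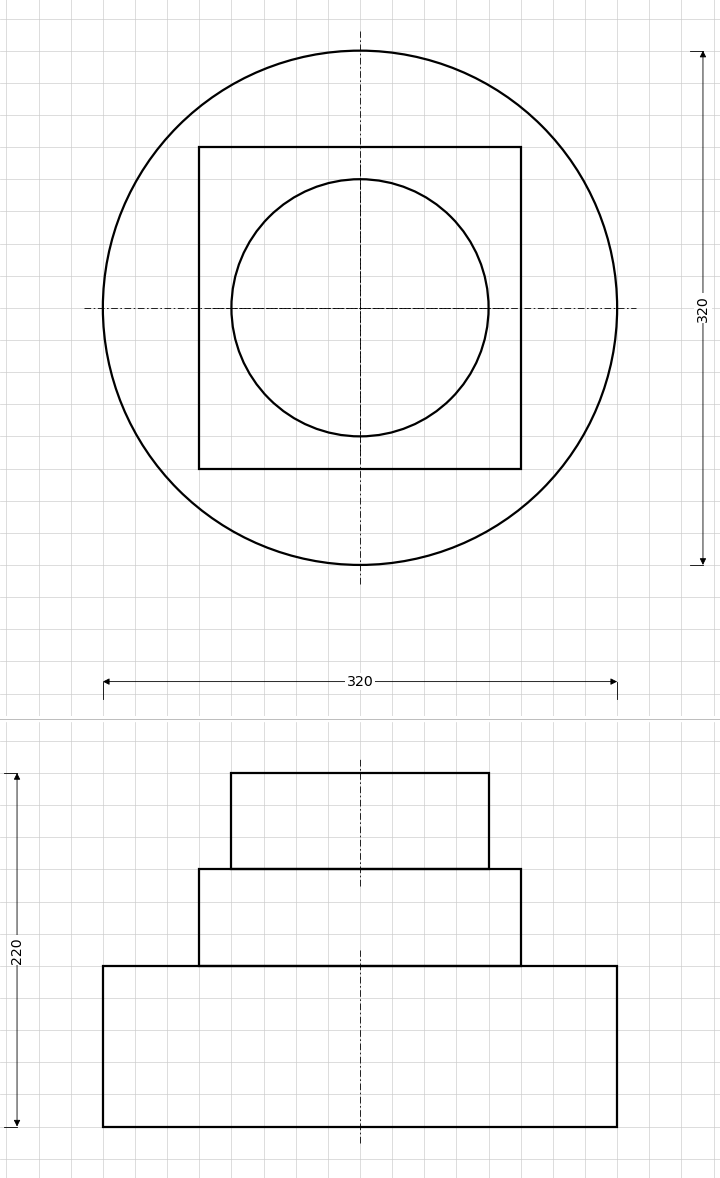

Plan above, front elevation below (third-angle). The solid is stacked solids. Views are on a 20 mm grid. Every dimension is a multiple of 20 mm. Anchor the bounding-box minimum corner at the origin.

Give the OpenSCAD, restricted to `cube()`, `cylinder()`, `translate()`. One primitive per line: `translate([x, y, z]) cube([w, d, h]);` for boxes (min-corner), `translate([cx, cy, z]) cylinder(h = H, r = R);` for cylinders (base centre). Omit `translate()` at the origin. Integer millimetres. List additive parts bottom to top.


translate([160, 160, 0]) cylinder(h = 100, r = 160);
translate([60, 60, 100]) cube([200, 200, 60]);
translate([160, 160, 160]) cylinder(h = 60, r = 80);


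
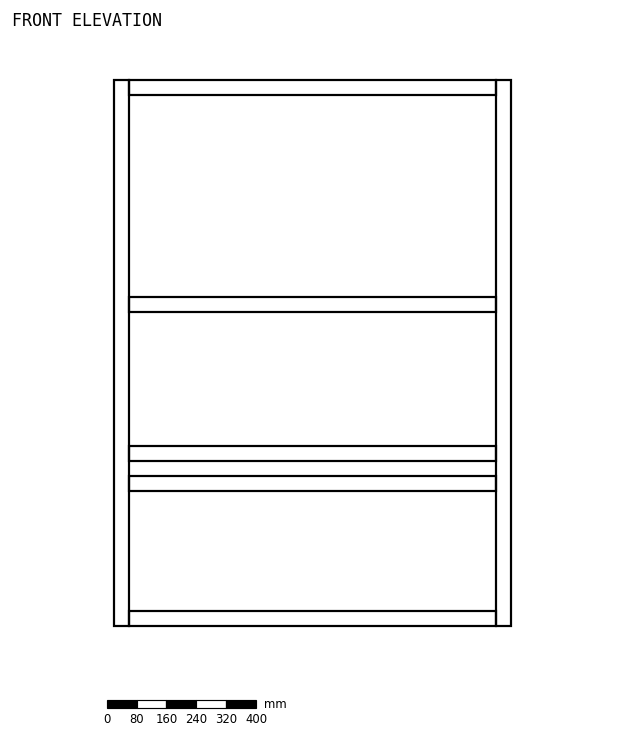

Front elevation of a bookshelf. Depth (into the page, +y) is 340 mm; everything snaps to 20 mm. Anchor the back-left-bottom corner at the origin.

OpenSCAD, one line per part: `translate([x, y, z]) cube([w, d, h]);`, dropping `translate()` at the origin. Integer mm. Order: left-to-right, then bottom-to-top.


cube([40, 340, 1460]);
translate([40, 0, 0]) cube([980, 340, 40]);
translate([40, 0, 360]) cube([980, 340, 40]);
translate([40, 0, 440]) cube([980, 340, 40]);
translate([40, 0, 840]) cube([980, 340, 40]);
translate([40, 0, 1420]) cube([980, 340, 40]);
translate([1020, 0, 0]) cube([40, 340, 1460]);


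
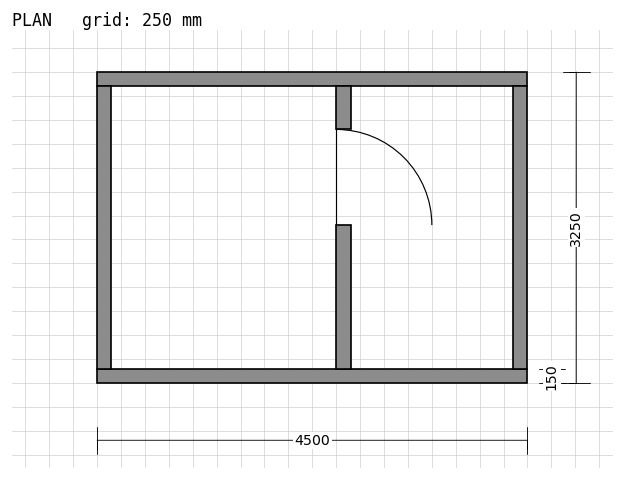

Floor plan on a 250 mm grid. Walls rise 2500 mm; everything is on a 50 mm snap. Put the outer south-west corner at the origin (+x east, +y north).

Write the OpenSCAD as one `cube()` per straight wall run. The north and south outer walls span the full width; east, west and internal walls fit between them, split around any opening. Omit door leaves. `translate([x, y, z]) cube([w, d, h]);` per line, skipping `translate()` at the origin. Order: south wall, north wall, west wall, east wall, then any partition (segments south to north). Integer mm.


cube([4500, 150, 2500]);
translate([0, 3100, 0]) cube([4500, 150, 2500]);
translate([0, 150, 0]) cube([150, 2950, 2500]);
translate([4350, 150, 0]) cube([150, 2950, 2500]);
translate([2500, 150, 0]) cube([150, 1500, 2500]);
translate([2500, 2650, 0]) cube([150, 450, 2500]);
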